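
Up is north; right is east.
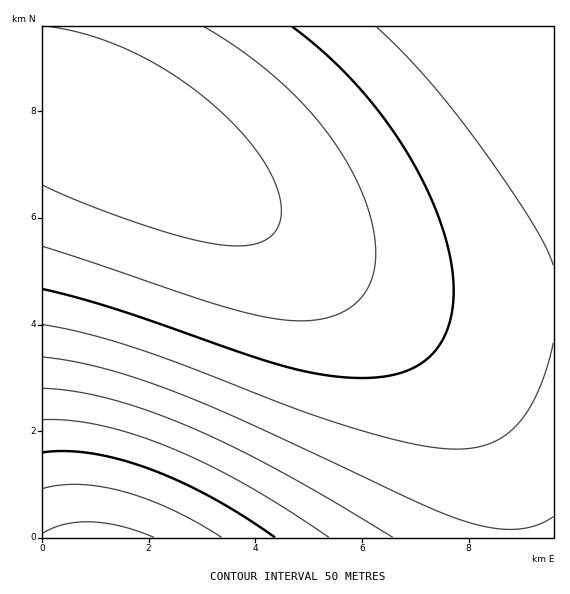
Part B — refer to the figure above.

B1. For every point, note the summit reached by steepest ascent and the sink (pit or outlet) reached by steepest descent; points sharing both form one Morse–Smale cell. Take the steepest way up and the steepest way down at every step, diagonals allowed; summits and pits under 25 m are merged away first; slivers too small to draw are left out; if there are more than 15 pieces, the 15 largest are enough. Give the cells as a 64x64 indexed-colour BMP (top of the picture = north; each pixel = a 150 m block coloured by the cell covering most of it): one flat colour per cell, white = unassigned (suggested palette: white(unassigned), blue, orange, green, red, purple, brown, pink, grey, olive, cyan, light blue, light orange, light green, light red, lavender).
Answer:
<image width="64" height="64" href="data:image/bmp;base64,Qk12CAAAAAAAAHYAAAAoAAAAQAAAAEAAAAABAAQAAAAAAAAIAAATCwAAEwsAABAAAAAAAAAA////ALR3HwAOf/8ALKAsACgn1gC9Z5QAS1aMAMJ34wB/f38AIr28AM++FwDox64AeLv/AIrfmACWmP8A1bDFABERERERERERERERERERERERERERERERERERERERERERERERERERERERERERERERERERERERERERERERERERERERERERERERERERERERERERERERERERERERERERERERERERERERERERERERERERERERERERERERERERERERERERERERERERERERERERERERERERERERERERERERERERERERERERERERERERERERERERERERERERERERERERERERERERERERERERERERERERERERERERERERERERERERERERERERERERERERERERERERERERERERERERERERERERERERERERERERERERERERERERERERERERERERERERERERERERERERERERERERERERERERERERERERERERERERERERERERERERERERERERERERERERERERERERERERERERERERERERERERERERERERERERERERERERERERERERERERERERERERERERERERERERERERERERERERERERERERERERERERERERERERERERERERERERERERERERERERERERERERERERERERERERERERERERERERERERERERERERERERERERERERERERERERERERERERERERERERERERERERERERERERERERERERERERERERERERERERERERERERERERERERERERERERERERERERERERERERERERERERERERERERERERERERERERERERERERERERERERERERERERERERERERERERERERERERERERERERERERERERERERERERERERERERERERERERERERERERERERERERERERERERERERERERERERERERERERERERERERERERERERERERERERERERERERERERERERERERERERERERERERERERERERERERERERERERERERERERERERERERERERERERERERERERERERERERERERERERERERERERERERERERERERERERERERERERERERERERERERERERERERERERERERERERERERERERERERERERERERERERERERERERERERERERERERERERERERERERERERERERERERERERERERERERERERERERERERERERERERERERERERERERERERERERERERERERERERERERERERERERERERERERERERERERERERERERERERERESIiIiIiIiIhERERERERERERERERERERERERERERESIiIiIiIiIiIiERERERERERERERERERERERERERERIiIiIiIiIiIiIiIRERERERERERERERERERERERERESIiIiIiIiIiIiIiIhEREREREREREREREREREREREREiIiIiIiIiIiIiIiIiERERERERERERERERERERERERIiIiIiIiIiIiIiIiIiIRERERERERERERERERERERESIiIiIiIiIiIiIiIiIiIhEREREREREREREREREREREiIiIiIiIiIiIiIiIiIiIiEREREREREREREREREREREiIiIiIiIiIiIiIiIiIiIiIRERERERERERERERERERIiIiIiIiIiIiIiIiIiIiIiIhERERERERERERERERERIiIiIiIiIiIiIiIiIiIiIiIiERERERERERERERERESIiIiIiIiIiIiIiIiIiIiIiIiIRERERERERERERERESIiIiIiIiIiIiIiIiIiIiIiIiIhEREREREREREREREiIiIiIiIiIiIiIiIiIiIiIiIiIiEREREREREREREREiIiIiIiIiIiIiIiIiIiIiIiIiIiIRERERERERERERIiIiIiIiIiIiIiIiIiIiIiIiIiIiIhERERERERERERIiIiIiIiIiIiIiIiIiIiIiIiIiIiIiERERERERERESIiIiIiIiIiIiIiIiIiIiIiIiIiIiIiIREREREREREiIiIiIiIiIiIiIiIiIiIiIiIiIiIiIiIhERERERERIiIiIiIiIiIiIiIiIiIiIiIiIiIiIiIiIiERERERERIiIiIiIiIiIiIiIiIiIiIiIiIiIiIiIiIiIRERERESIiIiIiIiIiIiIiIiIiIiIiIiIiIiIiIiIiIhEREREiIiIiIiIiIiIiIiIiIiIiIiIiIiIiIiIiIiIiERERIiIiIiIiIiIiIiIiIiIiIiIiIiIiIiIiIiIiIiIRESIiIiIiIiIiIiIiIiIiIiIiIiIiIiIiIiIiIiIiIiIiIiIiIiIiIiIiIiIiIiIiIiIiIiIiIiIiIiIiIiIiIiIiIiIiIiIiIiIiIiIiIiIiIiIiIiIiIiIiIiIiIiIiIiIiIiIiIiIiIiIiIiIiIiIiIiIiIiIiIiIiIiIiIiIiIiIiIiIiIiIiIiIiIiIiIiIiIiIiIiIiIiIiIiIiIiIiIiIiIiIiIiIiIiIiIiIiIiIiIiIiIiIiIiIiIiIiIiIiIiIiIiIiIiIiIiIiIiIiIiIiIiIiIiIiIiIiIiIiIiIiIiIiIiIiIiIiIiIiIiIiIiIiIiIiIiIiIiIiIiIiIiIiIiIiIiIiIiIiIiIiIiIiIiIiIiIiIiIiIiIiIiIiIiIiIiIiIiIiIiIiIiIiIiIiIiIiIiIiIiIiIiIiIiIiIiIiIiIiIiIiIiIiIiIiIiIiIiIiIiIiIiIi"/>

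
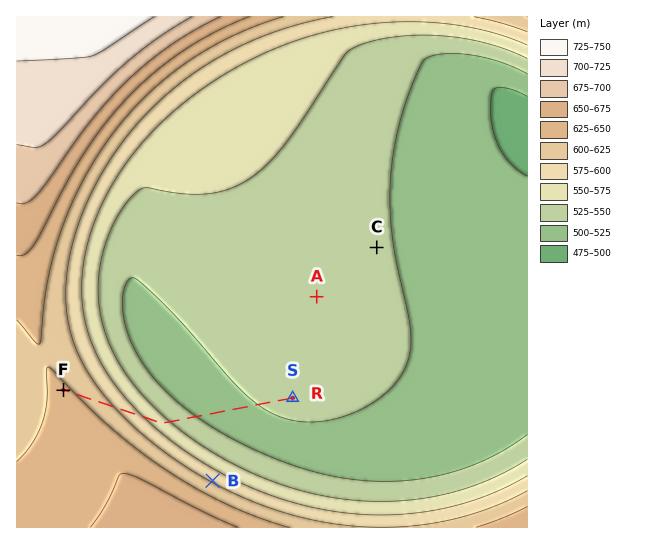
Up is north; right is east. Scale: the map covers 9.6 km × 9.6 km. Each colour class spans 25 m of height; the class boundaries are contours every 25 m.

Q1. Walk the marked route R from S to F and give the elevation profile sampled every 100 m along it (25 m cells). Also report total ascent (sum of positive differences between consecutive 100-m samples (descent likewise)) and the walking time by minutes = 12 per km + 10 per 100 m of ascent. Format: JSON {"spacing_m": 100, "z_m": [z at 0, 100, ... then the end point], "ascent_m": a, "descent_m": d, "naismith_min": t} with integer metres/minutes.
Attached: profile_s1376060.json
{"spacing_m": 100, "z_m": [527, 526, 526, 526, 526, 526, 525, 525, 524, 524, 524, 523, 522, 522, 521, 521, 521, 522, 524, 527, 531, 536, 541, 547, 554, 561, 565, 569, 573, 577, 581, 585, 590, 594, 599, 603, 607, 611, 614, 618, 620, 623, 625, 626, 627, 627], "ascent_m": 107, "descent_m": 6, "naismith_min": 64}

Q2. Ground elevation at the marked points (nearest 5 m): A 535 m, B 595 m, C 530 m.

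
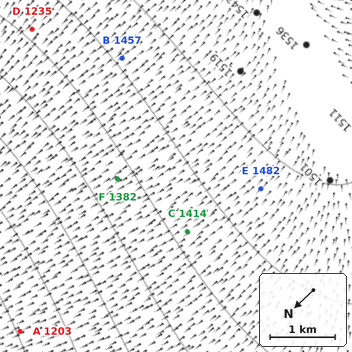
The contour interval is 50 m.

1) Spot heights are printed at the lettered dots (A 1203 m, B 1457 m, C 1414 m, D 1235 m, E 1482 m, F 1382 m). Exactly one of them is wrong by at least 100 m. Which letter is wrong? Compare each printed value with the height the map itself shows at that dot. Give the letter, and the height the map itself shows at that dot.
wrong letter D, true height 1410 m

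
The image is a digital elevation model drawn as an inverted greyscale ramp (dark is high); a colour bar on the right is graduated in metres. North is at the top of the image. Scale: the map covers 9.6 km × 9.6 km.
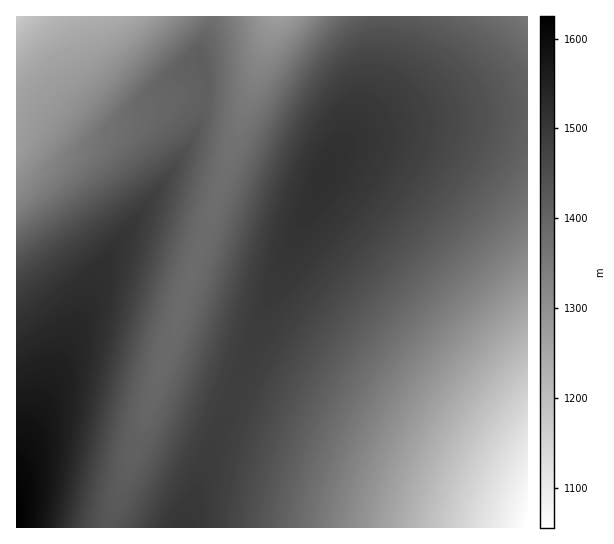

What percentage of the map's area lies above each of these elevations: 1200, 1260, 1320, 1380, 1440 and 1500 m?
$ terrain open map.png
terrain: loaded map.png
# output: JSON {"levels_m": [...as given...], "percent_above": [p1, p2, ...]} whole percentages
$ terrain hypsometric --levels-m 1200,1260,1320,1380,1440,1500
{"levels_m": [1200, 1260, 1320, 1380, 1440, 1500], "percent_above": [96, 91, 82, 70, 42, 12]}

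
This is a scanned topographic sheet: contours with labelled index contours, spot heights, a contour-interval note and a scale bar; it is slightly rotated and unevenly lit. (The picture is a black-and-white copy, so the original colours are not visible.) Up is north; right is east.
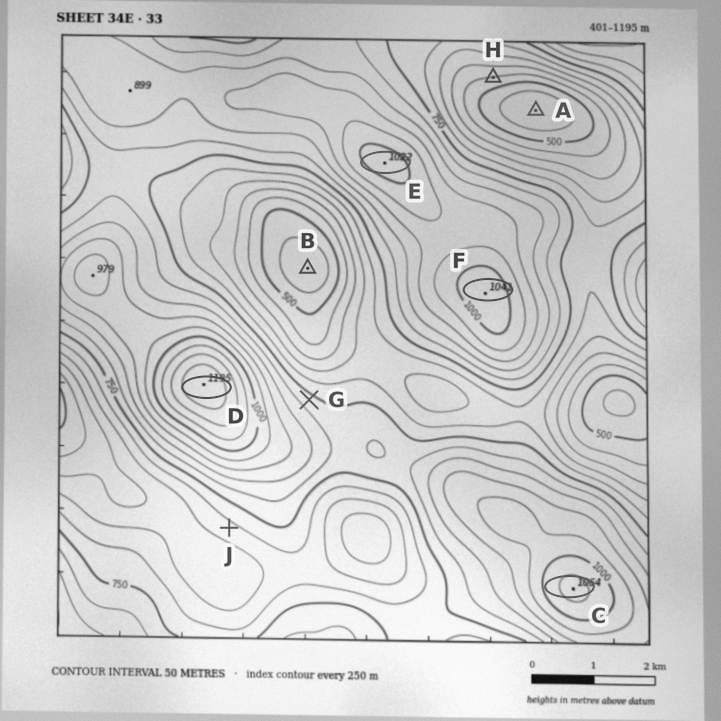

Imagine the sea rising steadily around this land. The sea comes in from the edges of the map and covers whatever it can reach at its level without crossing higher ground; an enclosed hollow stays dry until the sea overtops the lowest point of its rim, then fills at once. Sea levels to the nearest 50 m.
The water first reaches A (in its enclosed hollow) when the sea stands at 650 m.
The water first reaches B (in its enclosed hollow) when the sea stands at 700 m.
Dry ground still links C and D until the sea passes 800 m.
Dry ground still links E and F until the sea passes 950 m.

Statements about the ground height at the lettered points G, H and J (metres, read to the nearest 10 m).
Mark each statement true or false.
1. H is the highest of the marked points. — false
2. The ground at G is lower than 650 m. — false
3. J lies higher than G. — false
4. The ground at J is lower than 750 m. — true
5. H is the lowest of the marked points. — true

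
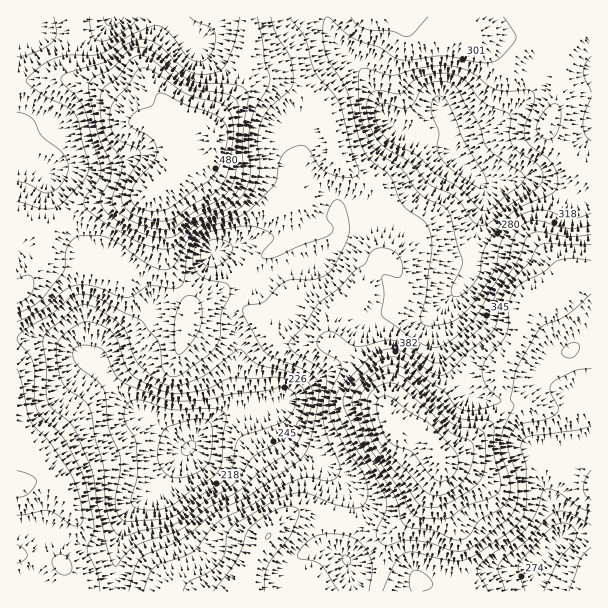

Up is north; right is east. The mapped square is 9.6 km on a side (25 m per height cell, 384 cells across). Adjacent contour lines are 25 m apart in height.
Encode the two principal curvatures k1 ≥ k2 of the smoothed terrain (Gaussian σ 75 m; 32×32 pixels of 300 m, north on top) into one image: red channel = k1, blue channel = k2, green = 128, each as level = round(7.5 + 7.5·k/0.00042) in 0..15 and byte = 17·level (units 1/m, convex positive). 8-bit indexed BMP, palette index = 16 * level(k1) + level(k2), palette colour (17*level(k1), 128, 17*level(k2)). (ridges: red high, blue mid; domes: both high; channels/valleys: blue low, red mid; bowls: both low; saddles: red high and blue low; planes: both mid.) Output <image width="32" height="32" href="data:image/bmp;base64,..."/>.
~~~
<image width="32" height="32" href="data:image/bmp;base64,Qk02CAAAAAAAADYEAAAoAAAAIAAAACAAAAABAAgAAAAAAAAEAAATCwAAEwsAAAABAAAAAAAAAIAAABGAAAAigAAAM4AAAESAAABVgAAAZoAAAHeAAACIgAAAmYAAAKqAAAC7gAAAzIAAAN2AAADugAAA/4AAAACAEQARgBEAIoARADOAEQBEgBEAVYARAGaAEQB3gBEAiIARAJmAEQCqgBEAu4ARAMyAEQDdgBEA7oARAP+AEQAAgCIAEYAiACKAIgAzgCIARIAiAFWAIgBmgCIAd4AiAIiAIgCZgCIAqoAiALuAIgDMgCIA3YAiAO6AIgD/gCIAAIAzABGAMwAigDMAM4AzAESAMwBVgDMAZoAzAHeAMwCIgDMAmYAzAKqAMwC7gDMAzIAzAN2AMwDugDMA/4AzAACARAARgEQAIoBEADOARABEgEQAVYBEAGaARAB3gEQAiIBEAJmARACqgEQAu4BEAMyARADdgEQA7oBEAP+ARAAAgFUAEYBVACKAVQAzgFUARIBVAFWAVQBmgFUAd4BVAIiAVQCZgFUAqoBVALuAVQDMgFUA3YBVAO6AVQD/gFUAAIBmABGAZgAigGYAM4BmAESAZgBVgGYAZoBmAHeAZgCIgGYAmYBmAKqAZgC7gGYAzIBmAN2AZgDugGYA/4BmAACAdwARgHcAIoB3ADOAdwBEgHcAVYB3AGaAdwB3gHcAiIB3AJmAdwCqgHcAu4B3AMyAdwDdgHcA7oB3AP+AdwAAgIgAEYCIACKAiAAzgIgARICIAFWAiABmgIgAd4CIAIiAiACZgIgAqoCIALuAiADMgIgA3YCIAO6AiAD/gIgAAICZABGAmQAigJkAM4CZAESAmQBVgJkAZoCZAHeAmQCIgJkAmYCZAKqAmQC7gJkAzICZAN2AmQDugJkA/4CZAACAqgARgKoAIoCqADOAqgBEgKoAVYCqAGaAqgB3gKoAiICqAJmAqgCqgKoAu4CqAMyAqgDdgKoA7oCqAP+AqgAAgLsAEYC7ACKAuwAzgLsARIC7AFWAuwBmgLsAd4C7AIiAuwCZgLsAqoC7ALuAuwDMgLsA3YC7AO6AuwD/gLsAAIDMABGAzAAigMwAM4DMAESAzABVgMwAZoDMAHeAzACIgMwAmYDMAKqAzAC7gMwAzIDMAN2AzADugMwA/4DMAACA3QARgN0AIoDdADOA3QBEgN0AVYDdAGaA3QB3gN0AiIDdAJmA3QCqgN0Au4DdAMyA3QDdgN0A7oDdAP+A3QAAgO4AEYDuACKA7gAzgO4ARIDuAFWA7gBmgO4Ad4DuAIiA7gCZgO4AqoDuALuA7gDMgO4A3YDuAO6A7gD/gO4AAID/ABGA/wAigP8AM4D/AESA/wBVgP8AZoD/AHeA/wCIgP8AmYD/AKqA/wC7gP8AzID/AN2A/wDugP8A/4D/AHV2p7e3gJa4mKeVx9endJa4p4K213R1hZXGl4ZzhJiXpqXKuJaAtsq4l2V15+Zyg6eVQJTlY2KDobCAcWGBuLinhaajpKC1qLbGpXWW+MeCg4FilueTdZbayZWFknBxtYNkg/fmkKOmpMXn2Nf6+baVttbF1+SWpdjHt6mncjCQlXSn+ZZRYGFBc7m5lqf5+Na2lnRyw+jGg3Sn2LXCoafItfjohHRjc3OSlIWUhKbXt5WEcXCk2OmnpdrpkYG06Je42LiklpaVlINjYpOWhqWkY3FwpNeo6tq197eQpaWVh7e3hoWXloZjQlKFxpaGlcSCgILo9qb66MjFYYKXdZa2yKeVhoaWp4RSULfHhoWT1ZKTt/vX1fjU+dUwQYN0g9OFlKanZWWSonNgsaR0Y3HTxYW3+cf31nHF9OK1x7anplN1mLeTYHCylaWhgoFhIGH69/r8yOeTMFCwtsi3pbe2hYOGlLGyxvvHuJWWlVEwkODU6fvqlrCyhMi2dYV1dLioc2R0kdnV+8iYlKXFxcXEwZCQ9+mDgOa22cd0hqenpKRSQ2Ri2ITH2Kmlgbf49+nZtKHUxHFhpci396Z0dIaAkXR0ZGPFlqbZqZSB16aFqLiFY6GhUnRzlqTlx4aGhbelhVJjptSElsi4grWndnWWtpWFhaWEg3KEpPjHl5iG+uilcaTYuGOTtci1lXWYp5anyKmGqJh0YHC1+9m4uJfI19b198i2ldfxosW2dISWdXW3poW4l4Z0YHDX56aXt4W2lnWWc4KV9dAQYqXIp4RjY5e3uamXh5aSgpO1ydjYhbeXdYNgk6Pz0gBggJSWl6eUhKeXlqeYhaKzuOj4tra3yNaUkaSmyPn1cJCgk5eWlYaGlYWGqKinoZDJ6qZTY6iUtPX09vz72vb36dKQlqmodXaWlra2uMqBUKPG03JillNjhZSl+/rZx+nb2KCUl5SDlMbYt5WWpoBigGCxtIaTZGRTYpGyxdi3x/jGoYR1lMn45tjJlnRggIWDUZLHuIeHhXOT1JCRxobW+JJwhIaV2ee0lJKhg3GWqLam1tWlh4d1gaX8ydaWdcf8o2B0hobX96RAcKWWk4aXpOn6poV1dGRRxvq5l5fn6PjjYWNlhuf3YUCztGODlpVxk/modoaWprLmuKen9/W21/TElaXH2NaggvdzMGSnp5WQxbeX5ufo9Oe1yPnnYmKhw7e3pqaXo7G3xHFBYaS4uJWVtnaFprikg7P8+YJAQZTXppeYhnWBhJbX1+XW17aYdnW3dnVjk7OAkPjikXJTddfYlZiXcYKVlbm4tsfKp5aXhqeXdnWm15JQodKUhYaEx9d0hpWQp8q2l4eHp6iXhoeHiJc="/>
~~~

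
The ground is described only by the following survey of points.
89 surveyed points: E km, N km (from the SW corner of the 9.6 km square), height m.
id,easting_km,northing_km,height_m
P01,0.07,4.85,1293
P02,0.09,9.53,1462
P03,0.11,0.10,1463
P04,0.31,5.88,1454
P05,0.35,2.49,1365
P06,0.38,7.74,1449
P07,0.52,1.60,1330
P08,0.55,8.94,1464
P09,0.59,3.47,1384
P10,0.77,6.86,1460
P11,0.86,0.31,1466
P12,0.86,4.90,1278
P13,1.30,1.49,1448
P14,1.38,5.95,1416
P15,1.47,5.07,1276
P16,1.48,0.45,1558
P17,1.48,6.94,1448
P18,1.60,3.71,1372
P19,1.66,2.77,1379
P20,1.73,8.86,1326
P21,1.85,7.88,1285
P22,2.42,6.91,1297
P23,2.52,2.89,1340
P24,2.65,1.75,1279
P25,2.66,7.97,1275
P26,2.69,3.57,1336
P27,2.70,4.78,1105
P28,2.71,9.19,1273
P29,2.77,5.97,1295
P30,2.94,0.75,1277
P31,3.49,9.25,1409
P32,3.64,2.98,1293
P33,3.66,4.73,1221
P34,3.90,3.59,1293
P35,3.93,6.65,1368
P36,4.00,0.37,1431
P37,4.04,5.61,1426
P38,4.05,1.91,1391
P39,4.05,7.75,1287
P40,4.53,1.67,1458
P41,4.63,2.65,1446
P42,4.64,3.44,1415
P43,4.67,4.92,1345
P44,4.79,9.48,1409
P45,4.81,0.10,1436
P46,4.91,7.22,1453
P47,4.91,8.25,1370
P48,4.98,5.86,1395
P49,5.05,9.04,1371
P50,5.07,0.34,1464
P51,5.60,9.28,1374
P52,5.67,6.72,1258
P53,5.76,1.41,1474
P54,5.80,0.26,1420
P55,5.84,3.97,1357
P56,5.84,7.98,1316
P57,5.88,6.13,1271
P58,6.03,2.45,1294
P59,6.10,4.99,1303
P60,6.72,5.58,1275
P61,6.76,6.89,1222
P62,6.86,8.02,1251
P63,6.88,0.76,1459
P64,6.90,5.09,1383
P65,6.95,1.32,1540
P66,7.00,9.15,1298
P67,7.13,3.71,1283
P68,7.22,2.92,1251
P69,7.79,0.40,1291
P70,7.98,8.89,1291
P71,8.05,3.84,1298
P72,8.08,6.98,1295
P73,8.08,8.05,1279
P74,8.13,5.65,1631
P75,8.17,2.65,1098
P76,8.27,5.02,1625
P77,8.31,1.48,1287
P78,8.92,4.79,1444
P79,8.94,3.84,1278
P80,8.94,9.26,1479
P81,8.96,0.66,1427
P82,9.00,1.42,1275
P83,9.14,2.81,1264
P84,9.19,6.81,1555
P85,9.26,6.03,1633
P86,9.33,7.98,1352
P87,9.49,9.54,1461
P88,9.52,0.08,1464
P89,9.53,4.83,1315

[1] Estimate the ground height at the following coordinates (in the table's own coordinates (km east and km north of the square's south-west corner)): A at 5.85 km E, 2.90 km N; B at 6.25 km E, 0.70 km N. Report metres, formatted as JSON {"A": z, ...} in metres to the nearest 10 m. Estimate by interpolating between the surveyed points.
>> {"A": 1340, "B": 1460}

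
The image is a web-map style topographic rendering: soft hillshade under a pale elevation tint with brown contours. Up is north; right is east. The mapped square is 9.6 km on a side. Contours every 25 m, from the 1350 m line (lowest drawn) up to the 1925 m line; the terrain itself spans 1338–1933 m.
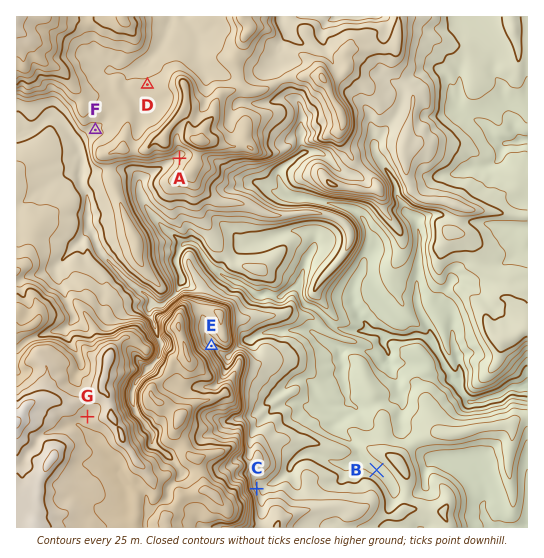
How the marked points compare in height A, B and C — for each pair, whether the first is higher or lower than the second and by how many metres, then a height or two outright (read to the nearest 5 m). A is higher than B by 205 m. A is higher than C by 110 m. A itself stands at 1665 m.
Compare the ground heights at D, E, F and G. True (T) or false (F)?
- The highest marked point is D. F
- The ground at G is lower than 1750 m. F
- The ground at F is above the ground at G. F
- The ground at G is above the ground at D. T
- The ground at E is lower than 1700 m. T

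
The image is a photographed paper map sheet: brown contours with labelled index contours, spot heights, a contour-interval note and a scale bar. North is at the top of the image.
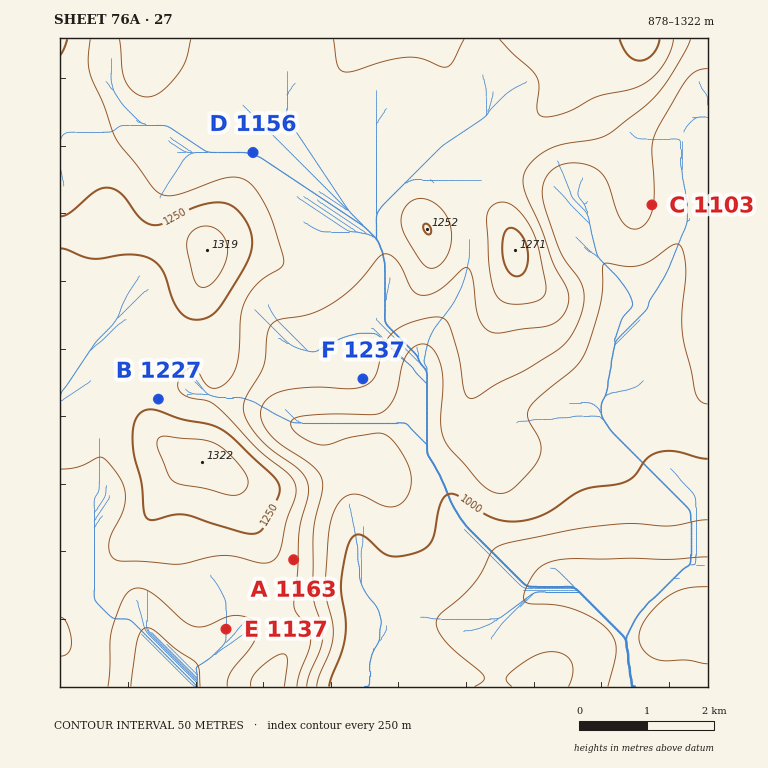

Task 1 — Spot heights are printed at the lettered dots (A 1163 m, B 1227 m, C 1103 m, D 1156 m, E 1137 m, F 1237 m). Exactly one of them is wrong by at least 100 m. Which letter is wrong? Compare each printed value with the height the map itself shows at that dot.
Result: F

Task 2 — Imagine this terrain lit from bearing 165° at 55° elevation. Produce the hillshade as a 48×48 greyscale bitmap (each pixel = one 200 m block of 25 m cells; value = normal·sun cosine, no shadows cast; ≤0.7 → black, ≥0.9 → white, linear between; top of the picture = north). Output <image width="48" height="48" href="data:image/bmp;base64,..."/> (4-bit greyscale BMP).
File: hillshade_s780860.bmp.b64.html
<image width="48" height="48" href="data:image/bmp;base64,Qk32BAAAAAAAAHYAAAAoAAAAMAAAADAAAAABAAQAAAAAAIAEAAATCwAAEwsAABAAAAAAAAAAAAAAABEREQAiIiIAMzMzAERERABVVVUAZmZmAHd3dwCIiIgAmZmZAKqqqgC7u7sAzMzMAN3d3QDu7u4A////ANuqupmZhkNHrO7bqZmZmZmIiJqqu6qqqtuqqpmZl1M1nO7bqZmZmYiHeImaqqq6qsuaqpmruXQ0e97cqYiIiId2ZneJmqqruqqau6q83KhlWKu7qYiIiId2ZmZ3iZmaqpmqu7vMzMqXZniaqpmZmZmHZmZniZiJmomrvMy7u7uqmHeKqqqqqqqYd2d4mZh3iHiazcy7qru7qoiKq7u7u7u6mIiJmZmHd3iazdy7u7u7u6mqq7u7u7u7qZmZmZmYiJma3ty7zMzMy6q6qru7u7u7uqmZmZmZmZmJzdy8zd3dyqq7qru7uqu8zMu7u7u7u5mHnMy7zd3dyqq7qru7qqvO7u7d3c3d3JmFabzMzd3cy7u8u7y7qrzv//7t3d3d3ZmWRqzczd3MzMzMzMy7q83u7u7d3dzMzKqYVpzd3MzM3czdzMy7vM3d3d3MzMy7u7u6h4rN3LuqqavNzLu7vMzMzMzMzLuqq8zLqImru6l1M1iruqqqu7u7u7u7u7qqu7u6mJmZmYUgACV4iIiau6qqq7u6qqq7u5mph4h2ZkEAADVmZneJq6mZmqqqqqu7vJmZdmZDIhABNXh3d3iYmqqZmZmZmqu7u5mZdUMhASNXmqqpmZmYirqpmZmZmaqru5mZdUMzNXiszczMzLqXebu6qqmZmZmZqpmYh2Znebze7u7u7cqYaLzMzLupmZiJmZmYiJmZms3d3czd3cuYd6zd3dy6mZiImZmYmaqqmrzMu6qqu7upiJvN3e3LmZmImZmYiJq7qqu6qpmIms3LmJq83e7LqZmImamZiIm8y6qqqqqYms3sqZq8ze7bqZmImaqpmIms3LqrvMu6mr3tqZrN3e7cqZmIiaqqmZms3cu8zd3LurzuyYrO7u3cupmIiKqqqZmr3tzMzN3cy6ve2onO7cu7uqmYd6q7qpmaze7cu8zMy6rO64it25eJu7qYd6u8y7qZrN7cuqq7y6q+7JecymRoq8yph7vMzLqYmszLqIiKq7q97JZ6uFRorMy6iKu7u6mIiZq6l3d4mqq8y5ZohlaJq83KmJmqqYZVZniZh3eIiZmqqpdVVGiZq83KmHeJmGQiNGeIiImZmHZmaJZTNHmZmry6mWZnh2QgAlZ3iZmZmWMjR3UzRpmZmau6qWZWZ2UxAkVniZmZmXMjaHRFebuqmaqqqodmZ3dTIjRnmZmZmZdmiZdorN3LqZmqqoh2Z3h3VDRomZmZmZmZmZmJzv/supmqqpiHd4iJh3eJmZmZmZmZmZmazv/tyqqqmZmYiImZmZmZmamZmZmZmZmave/tzLuqmJmZiaqZmZmZmaqZmZmZmZmZq93d3dzKmKqZm8y5mZmZmau5mZmau7qYmavM3e7bqbqIq83bmZmZmIrLqZmbvLupiZqrze/tubmJms3cqZmZmHnN3Kqru7upmZmrve/+26mZmazMupmZmXis7u3LqqqqqaqqvN//7bqpiau7upmZmYeb3u7Luqqqqqq6qs7+7bupiKu7u5mZmYeKve7buqqqqqu6qr3u3Q=="/>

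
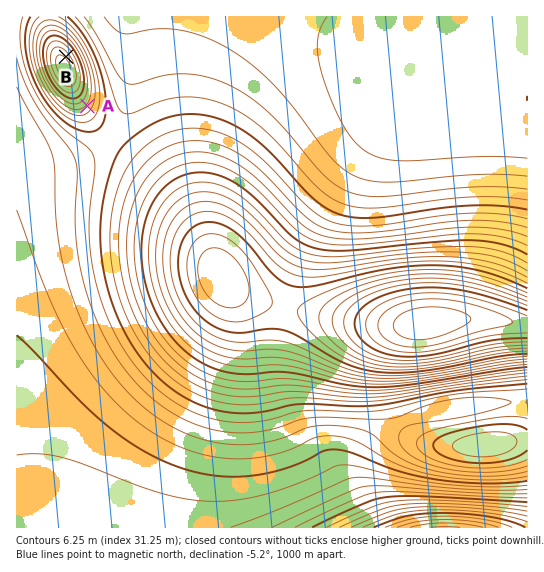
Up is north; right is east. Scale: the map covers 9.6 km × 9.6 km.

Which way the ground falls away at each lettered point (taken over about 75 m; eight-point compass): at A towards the SE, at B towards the NE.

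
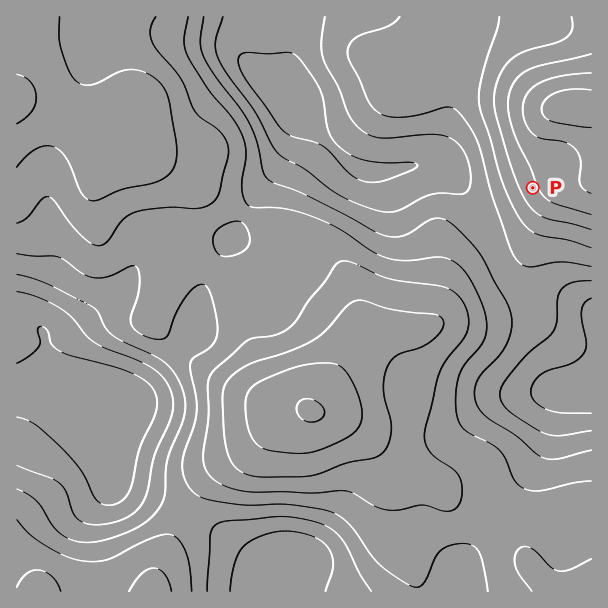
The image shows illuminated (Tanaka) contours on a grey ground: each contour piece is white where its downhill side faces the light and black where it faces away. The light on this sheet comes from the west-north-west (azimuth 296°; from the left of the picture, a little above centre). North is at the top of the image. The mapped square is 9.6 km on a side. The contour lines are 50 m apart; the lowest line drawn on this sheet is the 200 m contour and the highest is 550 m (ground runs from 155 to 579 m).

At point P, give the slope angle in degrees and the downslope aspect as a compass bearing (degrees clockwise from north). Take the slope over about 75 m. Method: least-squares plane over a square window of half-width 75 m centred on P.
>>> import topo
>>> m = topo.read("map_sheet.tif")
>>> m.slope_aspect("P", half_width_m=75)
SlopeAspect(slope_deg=9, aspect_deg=245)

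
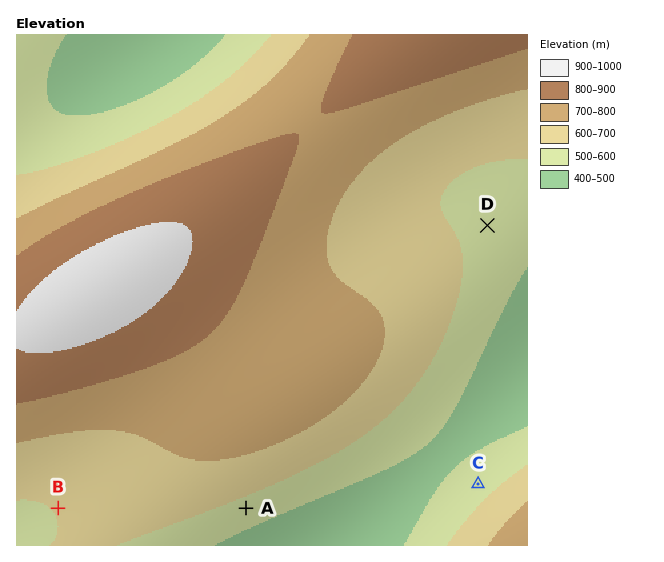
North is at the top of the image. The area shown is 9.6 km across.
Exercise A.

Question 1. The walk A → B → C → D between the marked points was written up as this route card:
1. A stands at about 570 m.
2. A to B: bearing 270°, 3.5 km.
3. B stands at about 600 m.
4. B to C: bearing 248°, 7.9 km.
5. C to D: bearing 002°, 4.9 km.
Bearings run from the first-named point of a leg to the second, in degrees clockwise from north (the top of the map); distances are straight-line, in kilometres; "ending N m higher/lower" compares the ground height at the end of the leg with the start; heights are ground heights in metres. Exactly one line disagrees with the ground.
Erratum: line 4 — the bearing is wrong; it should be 087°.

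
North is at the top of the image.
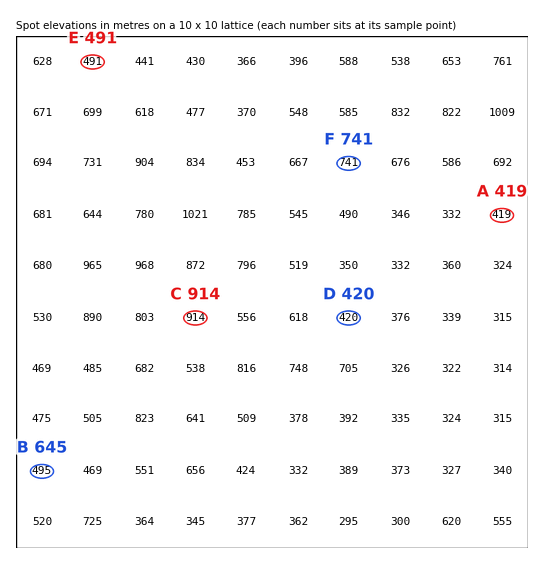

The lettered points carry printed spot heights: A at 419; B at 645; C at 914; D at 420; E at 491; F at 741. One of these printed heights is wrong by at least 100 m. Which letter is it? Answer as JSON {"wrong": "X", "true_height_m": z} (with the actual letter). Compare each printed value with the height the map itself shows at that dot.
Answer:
{"wrong": "B", "true_height_m": 495}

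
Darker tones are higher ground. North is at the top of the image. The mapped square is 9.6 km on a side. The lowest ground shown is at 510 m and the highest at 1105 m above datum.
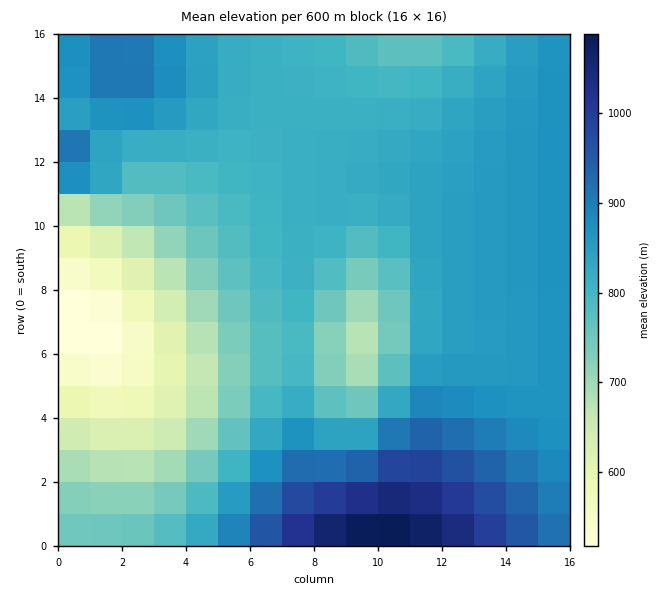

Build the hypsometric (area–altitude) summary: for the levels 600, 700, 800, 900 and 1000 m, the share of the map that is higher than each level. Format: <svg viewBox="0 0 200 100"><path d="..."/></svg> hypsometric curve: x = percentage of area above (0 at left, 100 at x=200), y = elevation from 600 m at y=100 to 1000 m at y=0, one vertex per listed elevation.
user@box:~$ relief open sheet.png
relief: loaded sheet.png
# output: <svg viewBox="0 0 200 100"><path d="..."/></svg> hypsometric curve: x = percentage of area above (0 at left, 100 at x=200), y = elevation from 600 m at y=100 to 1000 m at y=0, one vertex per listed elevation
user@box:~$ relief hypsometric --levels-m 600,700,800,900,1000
<svg viewBox="0 0 200 100"><path d="M188 100l-18-25-42-25-100-25-19-25"/></svg>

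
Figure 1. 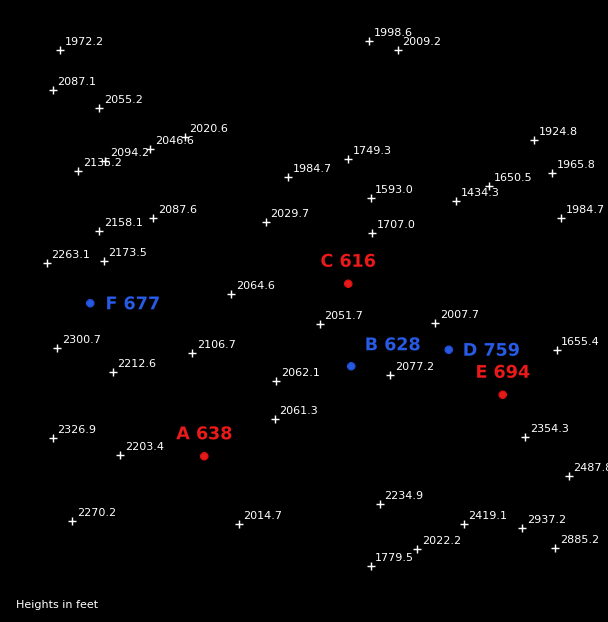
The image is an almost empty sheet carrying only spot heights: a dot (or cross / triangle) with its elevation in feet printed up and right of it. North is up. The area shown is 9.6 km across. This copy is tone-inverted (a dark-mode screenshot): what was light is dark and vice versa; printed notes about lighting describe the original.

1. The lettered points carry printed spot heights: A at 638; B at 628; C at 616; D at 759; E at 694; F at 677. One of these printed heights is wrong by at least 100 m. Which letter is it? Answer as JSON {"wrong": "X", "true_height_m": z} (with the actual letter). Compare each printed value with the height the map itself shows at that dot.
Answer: {"wrong": "D", "true_height_m": 634}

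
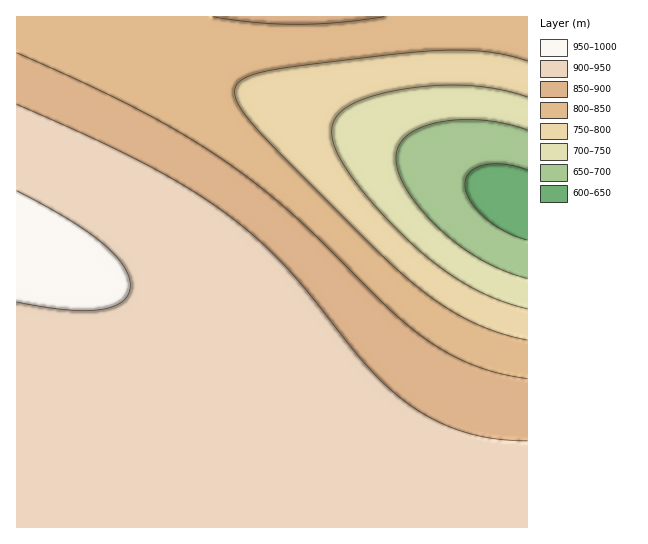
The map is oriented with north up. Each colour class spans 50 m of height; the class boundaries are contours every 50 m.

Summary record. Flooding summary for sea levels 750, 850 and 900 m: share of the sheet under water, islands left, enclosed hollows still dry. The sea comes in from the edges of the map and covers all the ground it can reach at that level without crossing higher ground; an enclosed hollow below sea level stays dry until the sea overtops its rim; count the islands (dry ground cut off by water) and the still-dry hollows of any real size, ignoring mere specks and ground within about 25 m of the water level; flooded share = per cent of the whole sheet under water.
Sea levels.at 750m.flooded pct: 12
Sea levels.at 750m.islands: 0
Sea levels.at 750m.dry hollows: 0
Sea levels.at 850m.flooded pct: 38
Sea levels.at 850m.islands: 0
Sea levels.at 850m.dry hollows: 0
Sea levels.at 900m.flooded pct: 50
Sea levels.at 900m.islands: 0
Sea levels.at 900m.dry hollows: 0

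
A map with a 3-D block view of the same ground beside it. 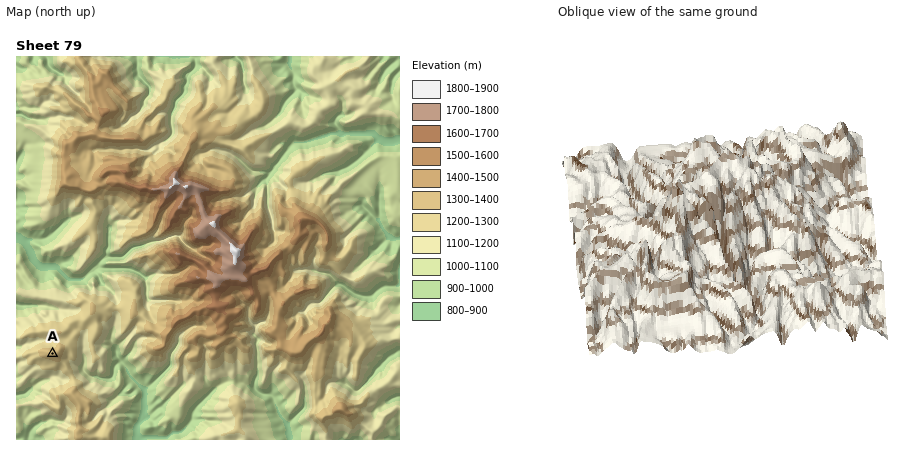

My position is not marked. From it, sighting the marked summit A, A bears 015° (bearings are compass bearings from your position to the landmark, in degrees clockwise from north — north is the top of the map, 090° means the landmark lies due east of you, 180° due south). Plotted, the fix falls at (34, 422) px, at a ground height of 1020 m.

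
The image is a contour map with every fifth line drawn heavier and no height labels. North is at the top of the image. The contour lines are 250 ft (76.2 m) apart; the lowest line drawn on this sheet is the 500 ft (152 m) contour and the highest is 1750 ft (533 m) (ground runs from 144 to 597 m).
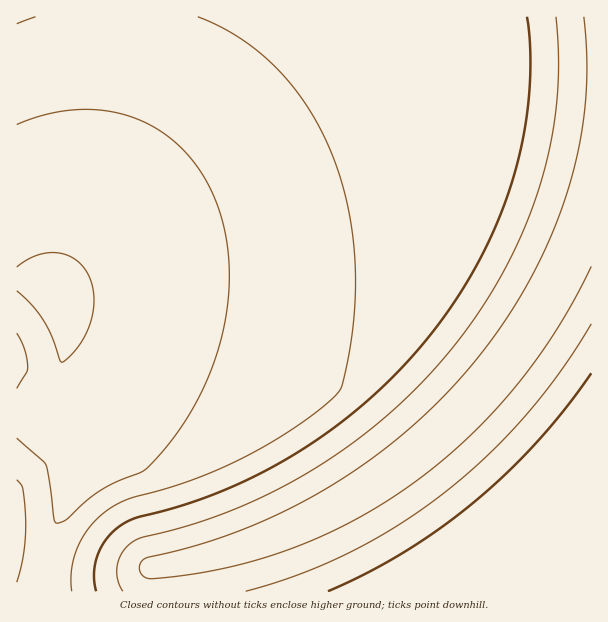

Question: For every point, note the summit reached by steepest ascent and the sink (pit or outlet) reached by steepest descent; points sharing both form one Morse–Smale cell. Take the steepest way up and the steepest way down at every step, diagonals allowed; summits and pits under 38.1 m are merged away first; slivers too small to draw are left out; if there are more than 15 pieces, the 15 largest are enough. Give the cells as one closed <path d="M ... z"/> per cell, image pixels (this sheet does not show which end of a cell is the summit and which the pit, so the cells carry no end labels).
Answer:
<path d="M591 16l-575 1 0 267 14 6 19 21 7 15 6 22 0 143-8 51-10 27-8 18 0 5 114 0 1-22 2-4 50-8 51-16 45-18 49-25 66-45 60-55 28-33 36-51 34-64 16-41 4-6z"/><path d="M591 205l-19 46-19 39-33 52-46 57-42 40-42 33-27 18-64 34-74 28-72 14-2 4 0 21 440 1z"/><path d="M62 403l-1 4-8 5-37 4 1 176 19-1 0-4 13-30 7-27 6-39z"/><path d="M18 284l-2 1 0 129 16 1 21-3 4-2 5-8 0-54-2-13-16-30-14-15z"/>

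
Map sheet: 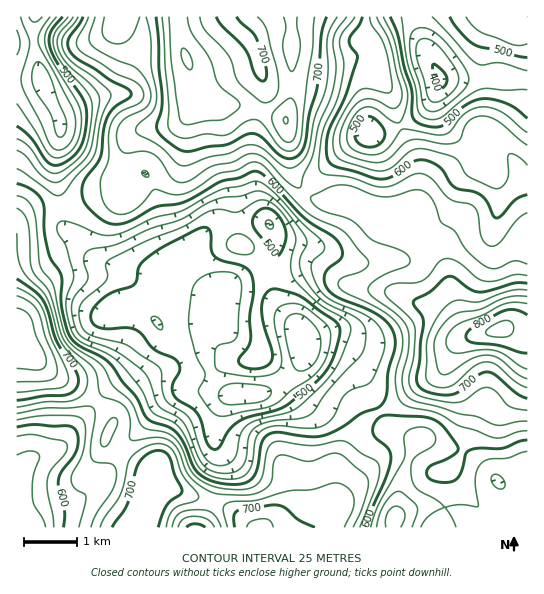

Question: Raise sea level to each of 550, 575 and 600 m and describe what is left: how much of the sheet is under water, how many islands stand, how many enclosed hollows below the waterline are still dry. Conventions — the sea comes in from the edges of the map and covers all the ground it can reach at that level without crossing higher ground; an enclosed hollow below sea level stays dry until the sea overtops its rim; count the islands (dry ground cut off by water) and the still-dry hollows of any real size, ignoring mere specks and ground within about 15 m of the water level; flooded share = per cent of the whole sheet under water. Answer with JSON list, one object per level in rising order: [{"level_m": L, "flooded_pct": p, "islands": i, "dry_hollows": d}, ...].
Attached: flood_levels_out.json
[{"level_m": 550, "flooded_pct": 12, "islands": 0, "dry_hollows": 1}, {"level_m": 575, "flooded_pct": 18, "islands": 0, "dry_hollows": 1}, {"level_m": 600, "flooded_pct": 50, "islands": 0, "dry_hollows": 0}]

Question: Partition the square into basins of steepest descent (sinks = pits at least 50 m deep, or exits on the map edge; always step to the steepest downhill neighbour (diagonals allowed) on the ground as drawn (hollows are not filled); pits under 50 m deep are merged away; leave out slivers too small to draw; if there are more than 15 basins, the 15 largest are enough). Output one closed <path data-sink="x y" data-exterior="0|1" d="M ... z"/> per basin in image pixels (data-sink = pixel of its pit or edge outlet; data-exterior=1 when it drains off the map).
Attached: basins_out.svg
<path data-sink="302 343" data-exterior="0" d="M198 96l-13 27 0 20-5 20-11 13-44 21-7-2-19 0-33 12-31 2-19 13 0 127 17 7 20 19 32 17 24 21 4 9-6 12-2 8 8 7 24 15 13 5 5 0-4 9 0 17 6-6 13-1 33 11 30 12 21 17 64 0 10-15 7-16 1-27 3-9 24-38 8-7 27-13 23-19 17-9 7-9 8-17 9-9 14-5-12-8-5-10-15-51-7-9-28-26-11-14-16-1-33-16-31 0-11-5-8-9-7-13-3-34-4-20-38-12-40-6z"/><path data-sink="441 81" data-exterior="0" d="M527 16l-349 0-1 7 4 22 11 28 4 21 11 7 40 6 38 12 4 20 3 34 7 13 8 9 11 5 31 0 33 16 16 1 10 13 33 32 6 9 4 23 13 33 7 6 8 2 27-7 22 1z"/><path data-sink="42 79" data-exterior="0" d="M177 16l-161 1 1 204 18-12 31-2 33-12 19 0 7 2 34-16 10-5 8-9 7-16 1-28 10-17 2-11-5-22-11-28z"/><path data-sink="395 518" data-exterior="0" d="M511 328l-24 4-25 8-9 9-8 17-7 9-17 9-23 19-27 13-8 7-24 38-3 9-1 27-16 31 209-1 0-197z"/><path data-sink="31 527" data-exterior="1" d="M17 349l-1 178 127 1 8-30 0-20 4-9-5 0-13-5-24-15-8-7 2-8 6-13-4-8-8-9-16-12-32-17-20-19z"/><path data-sink="195 527" data-exterior="1" d="M170 488l-13 1-6 6-6 33 108-1-20-16-14-7z"/>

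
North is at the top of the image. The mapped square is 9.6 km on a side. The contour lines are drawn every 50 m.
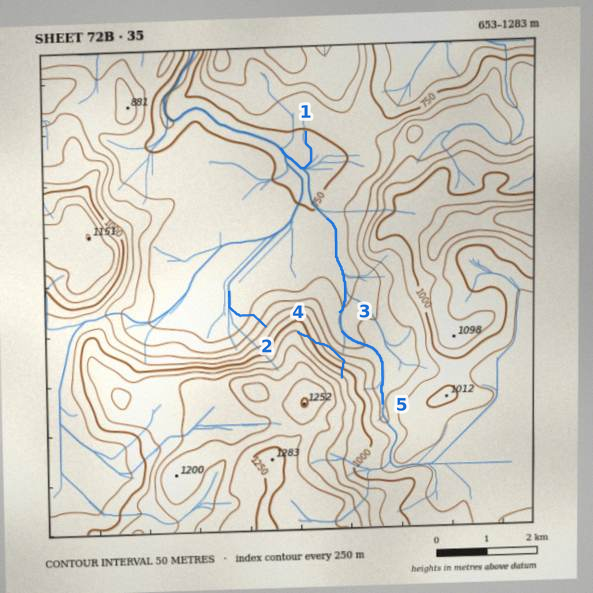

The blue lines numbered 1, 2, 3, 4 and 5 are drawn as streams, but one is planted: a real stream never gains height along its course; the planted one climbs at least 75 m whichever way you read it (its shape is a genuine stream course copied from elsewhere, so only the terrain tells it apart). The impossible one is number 4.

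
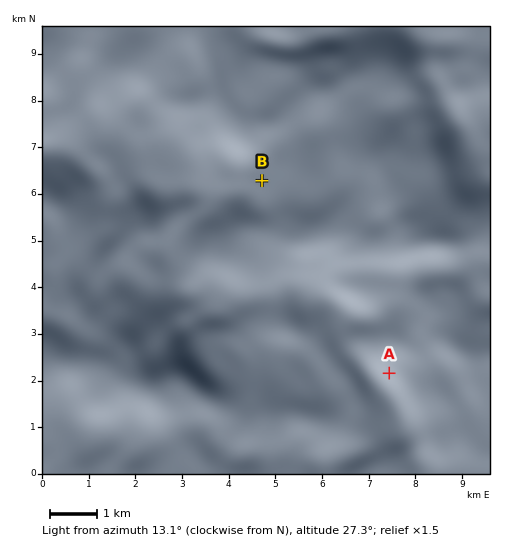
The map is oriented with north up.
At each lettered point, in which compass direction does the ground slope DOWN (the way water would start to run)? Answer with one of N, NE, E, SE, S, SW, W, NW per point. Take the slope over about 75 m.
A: NE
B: E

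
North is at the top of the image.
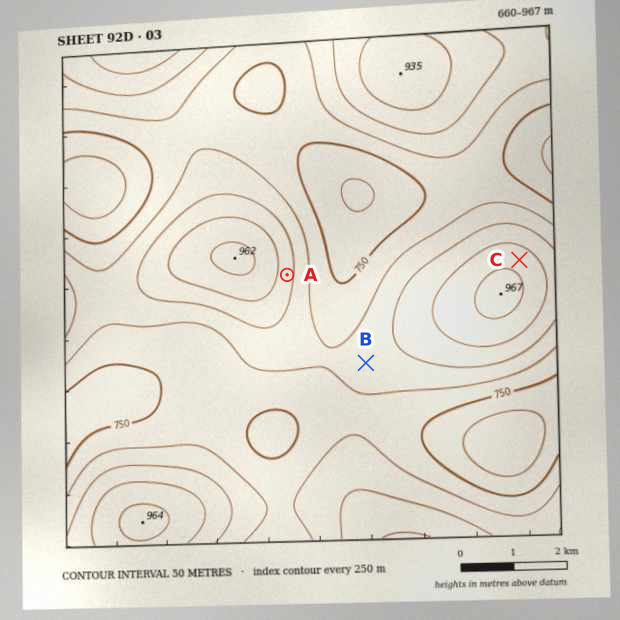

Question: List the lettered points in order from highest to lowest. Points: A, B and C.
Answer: C A B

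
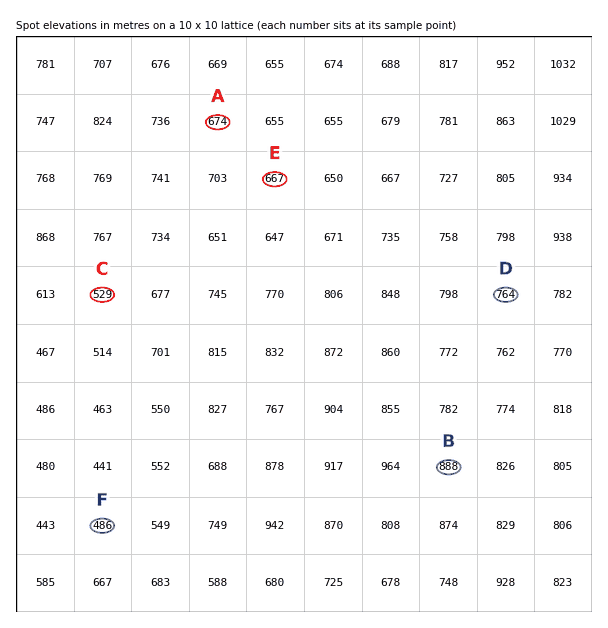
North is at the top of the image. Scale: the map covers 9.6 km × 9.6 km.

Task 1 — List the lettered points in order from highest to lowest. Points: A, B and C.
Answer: B A C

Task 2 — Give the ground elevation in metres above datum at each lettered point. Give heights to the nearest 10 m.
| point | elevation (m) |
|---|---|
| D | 760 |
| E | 670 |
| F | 490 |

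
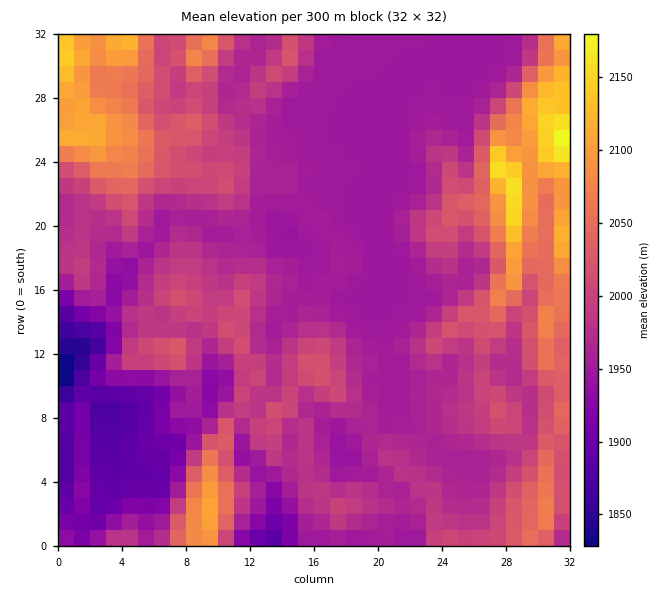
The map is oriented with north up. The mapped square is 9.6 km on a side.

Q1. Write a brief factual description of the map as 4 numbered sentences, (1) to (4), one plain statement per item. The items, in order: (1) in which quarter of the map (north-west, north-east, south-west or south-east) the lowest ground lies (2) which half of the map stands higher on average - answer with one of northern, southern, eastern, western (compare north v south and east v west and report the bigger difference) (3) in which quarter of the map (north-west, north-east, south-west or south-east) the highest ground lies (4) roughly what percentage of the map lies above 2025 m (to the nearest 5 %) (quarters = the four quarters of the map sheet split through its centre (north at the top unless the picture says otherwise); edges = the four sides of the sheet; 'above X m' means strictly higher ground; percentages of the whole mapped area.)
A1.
(1) The lowest ground is in the south-west quarter.
(2) Taken as a whole, the northern half is higher than the southern.
(3) The highest ground is in the north-east quarter.
(4) About 20 % of the map lies above 2025 m.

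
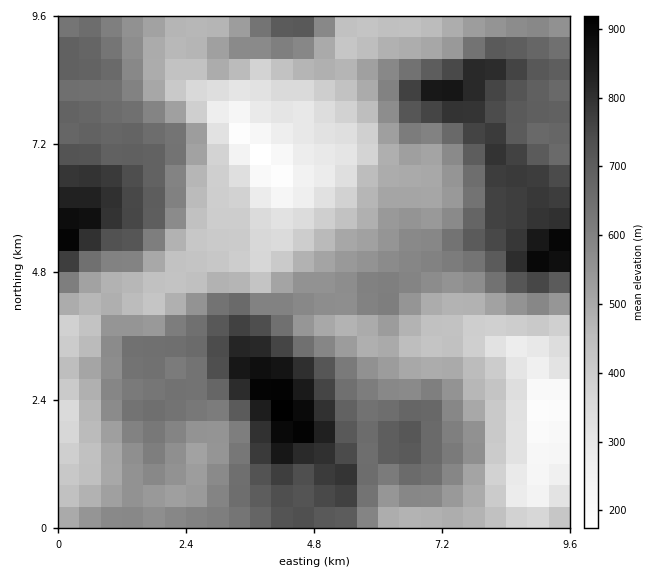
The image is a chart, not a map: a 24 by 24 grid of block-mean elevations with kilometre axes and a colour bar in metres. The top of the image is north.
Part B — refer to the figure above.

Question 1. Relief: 160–940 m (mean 560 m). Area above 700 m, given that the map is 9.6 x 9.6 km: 18.6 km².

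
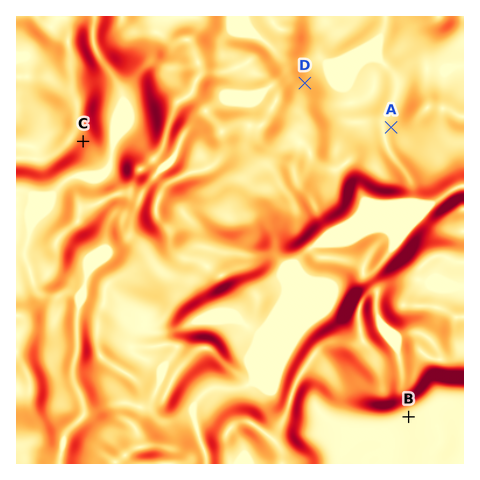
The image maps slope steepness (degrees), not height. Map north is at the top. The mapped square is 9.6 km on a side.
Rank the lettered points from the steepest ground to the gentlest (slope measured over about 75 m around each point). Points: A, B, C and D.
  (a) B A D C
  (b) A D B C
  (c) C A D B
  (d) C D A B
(d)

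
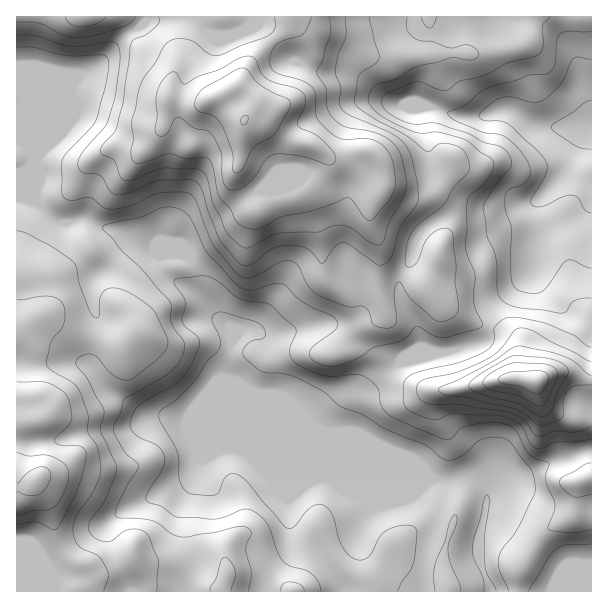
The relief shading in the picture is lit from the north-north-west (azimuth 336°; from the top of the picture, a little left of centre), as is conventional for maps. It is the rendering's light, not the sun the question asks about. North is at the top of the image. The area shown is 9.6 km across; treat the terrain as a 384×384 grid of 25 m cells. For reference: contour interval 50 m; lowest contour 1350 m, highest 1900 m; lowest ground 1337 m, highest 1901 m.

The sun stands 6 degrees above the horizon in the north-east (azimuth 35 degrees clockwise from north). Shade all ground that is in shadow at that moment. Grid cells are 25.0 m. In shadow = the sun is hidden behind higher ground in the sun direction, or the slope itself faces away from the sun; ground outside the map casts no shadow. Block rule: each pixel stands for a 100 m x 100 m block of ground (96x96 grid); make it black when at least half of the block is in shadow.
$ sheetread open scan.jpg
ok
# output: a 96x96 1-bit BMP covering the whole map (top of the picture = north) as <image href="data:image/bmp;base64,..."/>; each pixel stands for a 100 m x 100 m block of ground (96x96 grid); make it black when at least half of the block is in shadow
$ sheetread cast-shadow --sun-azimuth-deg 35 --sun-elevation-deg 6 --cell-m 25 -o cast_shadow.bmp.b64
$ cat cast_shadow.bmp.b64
<image width="96" height="96" href="data:image/bmp;base64,Qk2+BAAAAAAAAD4AAAAoAAAAYAAAAGAAAAABAAEAAAAAAIAEAAATCwAAEwsAAAIAAAAAAAAA////AAAAAAAAAAAAAAAAAAAD4AAAAAAAAAAAAAAD4AAAAAAAAAAAAAAD4AAAAAAAAAAAAAADwAAAAAAAAAAAAAADgHAAAAAAAAAAADADAPyEAAAAAAAAAHwAAP78AAAAAAAAAH4AAH/8AAAAAAAAA/+AAH/8AAAAAAAAB//8AD/8AAAAAAAAB//+AD/8AAAAAAAAB///gBj8AAAAAAAAD///4cD8AAAAAAAAD///8+A4AAAAAAAAH/////AwAAAAAAAAP/////4AAAAAAAAAf/////8AAAAAAAAAf/////8AAAAAAAAAf////8AAAAAAAAAAf////4AAAAAAAAAAf////8AAAAAAAAAAf/////AAAAAAAAAAf/////gAAAAAAAAAf/////4AAAAAAAAAf/////8AAAAAAAAA//////8AAAAAAAAA//////8AAAAAABwB//////gAAAAAAD+D/////+AAAAAAAD/j/////4AAAAAAAD/z/////wAAAA8AAH/4Qf///wAAAP+AAH/8AP///wIAAf/AAH/+AP3//gcAA/GAAP//AAAP/AQAA+AAA///gAAAAAAAA8AAA///wAAAAAAAA4AAA3//4AAAAAAAA4AAAP//4AAAAAAAAQAAAP+AAHgAAAAAAAAAffwAPv8AAAAAAAAA//4Af//AAAAAAAAD///Af3/wAAAAAAAf///4fn/wAAAAAAA////+AH8AAAAAAAA/////AHwAAAAAAAB/////AHwAAAAAAAB/////APgAAAAAAAB////+APAAAAAAAAP////4AGAAAAAAAAf////wAEAAAAAAAA/////hgAAAAAAAAB/////H4AAAAAAAAB/////P8AAAAAAAAD/////P+AAAAAAAAH///v/P+AAAAAAAAP///v/P+AAAAAAAAf/////v+AAAAAAAA//////v8AAAAAAAP//////P8AAAAAAAf/////+P4AAAAAAA/////5+P4AAAAAAB/////w/PwAAAAAAD////+A/NgAAAAAAD////+AAAAAAAAAAA////+AAAAAAAAAAA////+AAAAAAAAAAB////+AAAAAAAMAAB////+AAAAAAAAAAB////+AAAAAAAAAAB////8AGAAAAAAAAAD///8A/AAAAAAAAAB+H/+A/AAAAAAAAAAED/+A/AAAAAAAAAAAB/+EAAAAAAAAAAAAA/+AAAAAAAAAAAADA/+AAAAAAAAAAABmAf+AAAAAAAAAAAD8Af8AAAAAAAAAAAD4Af4AAAAAAADgDgD8MPwAAAAP/D/gD8D+MDgAAAB//D/gD/B+AAAAAAD/8H/AD/x+AAAAAAD/4P+AD//+AAAAAAH/5/8AD//+AAAAAAD/x//wD//+AAAAAAADx8PwD//+AAAAAAABh4PwD//+AAAAAAAAAAPgD//+AAAAMAAAAADAD//+AAAAcAAAAAAAz//+AAAAIAAAAAAA7//8AAAAAAAAAAAB///8AAAAAAAAAAAA///8AAAAAAAAAAAAY/gAAAAAAAAAAAAAA="/>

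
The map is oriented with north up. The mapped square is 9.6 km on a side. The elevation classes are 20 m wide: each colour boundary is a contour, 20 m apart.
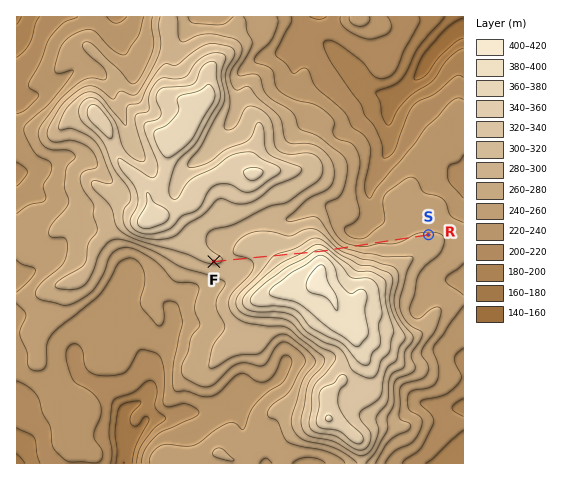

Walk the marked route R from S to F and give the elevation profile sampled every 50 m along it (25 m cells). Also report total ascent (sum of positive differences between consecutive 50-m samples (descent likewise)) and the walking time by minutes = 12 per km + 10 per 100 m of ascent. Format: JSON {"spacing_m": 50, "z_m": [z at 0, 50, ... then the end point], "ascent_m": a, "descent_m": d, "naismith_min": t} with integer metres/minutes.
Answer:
{"spacing_m": 50, "z_m": [262, 262, 262, 262, 262, 262, 261, 261, 260, 260, 259, 258, 257, 257, 256, 256, 257, 257, 258, 258, 259, 259, 259, 258, 257, 256, 255, 255, 255, 256, 257, 260, 262, 265, 269, 272, 277, 282, 289, 297, 307, 318, 329, 340, 350, 358, 364, 366, 366, 364, 360, 355, 351, 347, 343, 339, 337, 334, 332, 330, 328, 327, 325, 324, 323, 322, 321, 320, 319, 317, 315, 313, 311, 309, 307, 305, 303, 301, 300, 299, 298, 298, 298, 297, 298, 298, 298, 299, 299, 300, 300, 301, 301, 302], "ascent_m": 118, "descent_m": 79, "naismith_min": 67}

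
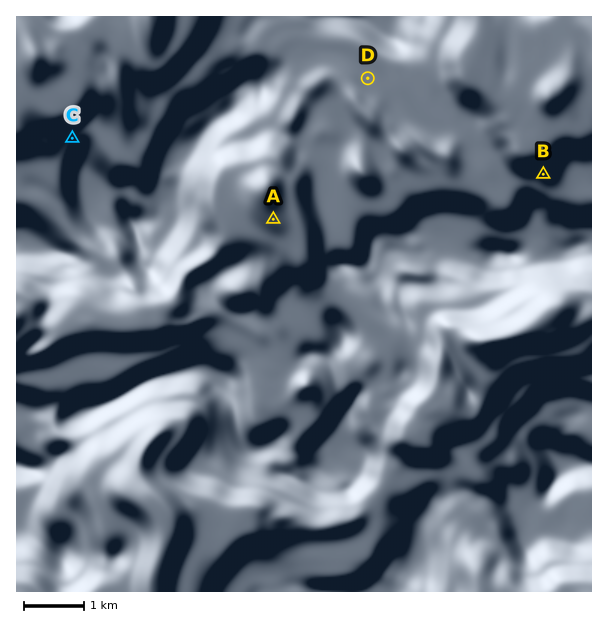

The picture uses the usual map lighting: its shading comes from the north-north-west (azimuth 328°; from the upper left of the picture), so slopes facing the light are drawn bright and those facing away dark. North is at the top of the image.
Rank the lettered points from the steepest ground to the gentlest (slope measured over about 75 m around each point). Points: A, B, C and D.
B C A D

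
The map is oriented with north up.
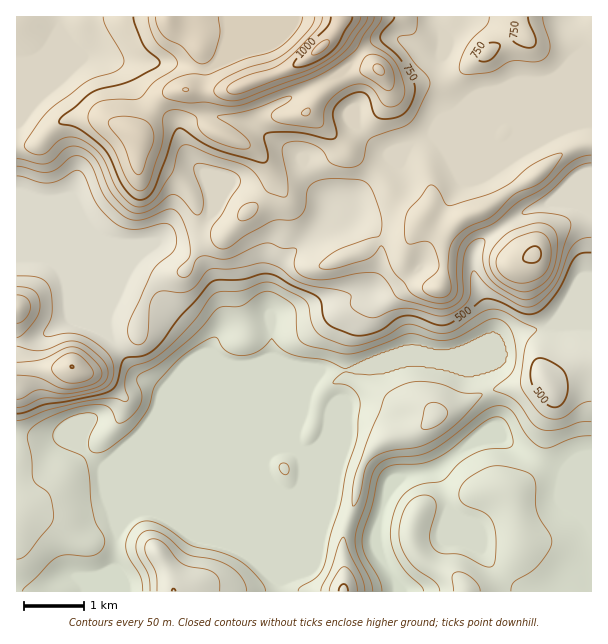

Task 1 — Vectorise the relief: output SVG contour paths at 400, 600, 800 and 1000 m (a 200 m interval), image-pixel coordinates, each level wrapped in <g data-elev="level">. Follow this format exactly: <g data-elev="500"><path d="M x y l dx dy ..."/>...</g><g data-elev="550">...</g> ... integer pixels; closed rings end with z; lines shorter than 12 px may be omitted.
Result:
<g data-elev="400"><path d="M247 591l-1-6-4-7-12-12-15-6-27-6-23-18-7-4-8-2-5 1-4 3-4 6-1 6 2 9 10 20 2 16"/><path d="M365 591l-3-13-11-23-7-18-5 6-7 24-10 18-1 6"/><path d="M480 591l-2-6-5-6-8-5-6-2-4 1-3 3 2 15"/><path d="M17 559l6-1 6-6 21-27 3-7-1-12-2-11-4-4-10-7-3-5-1-21-5-20 1-4 2-5 10-7 16-8 18-6 18-3 15 1 5 5 5 12 3 0 5-1 10-10 6-10 1-9-5-13 2-5 20-11 27-22 14-13 18-21 6-2 18 0 16-12 6-2 6 0 6 2 13 8 5 4 2 6 1 23 5 7 9 4 33 8 18-3 46-17 8 0 21 6 13 0 12-5 26-15 6-1 6 1 7 5 5 8 4 14 0 13-4 13-17 14-1 3 13 5 8 5 6 7 12 17 9 6 13 0 24-8 12 0"/><path d="M353 506l3-2 3-6 6-30 7-9 14-7 31-5 18-8 15-10 12-10 18-21 2-4-20-1-21-9-21-3-16 3-16 9-4 6-28 74-3 15z"/></g><g data-elev="600"><path d="M17 399l6-1 15-8 27 4 28-5 11-6 3-5 1-6-2-7-5-7-13-11-10-5-12 0-25 9-9-1-15-4"/><path d="M17 337l6-3 11-13 5-7 1-9-1-8-4-6-8-3-10-1"/><path d="M17 166l24 6 7 0 9-3 14-12 9-1 6 3 5 6 10 26 6 9 18 17 7 3 8 0 28-11 8 2 4 5 4 8 6 24-1 10-12 12 1 5 4 2 4 0 3-2 7-15 5-4 6 0 14 3 7 0 30-14 11-2 13 5 14 1 1 2-3 12 1 6 4 5 7 4 18 2 35-7 16 0 9 5 11 18 4 3 42 10 12-3 8-7 2-8 0-21 2-16 5-10 9-6 4 1 2 1-2 18 2 12 5 9 8 8 18 10 9 3 9-3 12-9 7-7 5-11 6-25 6-17 0-6-3-4-9-3-18-2-16 1-2-1 0-1 29-21 22-22 9-4 9-2"/></g><g data-elev="800"><path d="M148 17l2 10 5 12 4 6 16 12 2 5 0 4-5 5-19 12-13 15-5 2-19-1-15 2-9 7-4 9 5 11 20 21 16 34 6 6 5 2 6-3 4-8 12-37 1-26 3-4 4-3 9 0 14 4 3 3 3 12 8 8 20 9 18 3 4-1 1-2-2-6-12-11-17-10-2-2 1-1 31-6 41-14 2 2-2 3-18 12-1 3 1 3 4 3 8 2 36 4 3-3 1-15 6-10 15-12 14-4 7 1 6 4 9 13 5 4 6 1 6-2 5-6 2-7-2-9-4-14-8-12-18-12-3-4 1-6 9-12 2-6"/></g><g data-elev="1000"><path d="M331 17l-4 10-27 27-6 8 0 4 5 1 10-2 21-12 8-9 14-27"/></g>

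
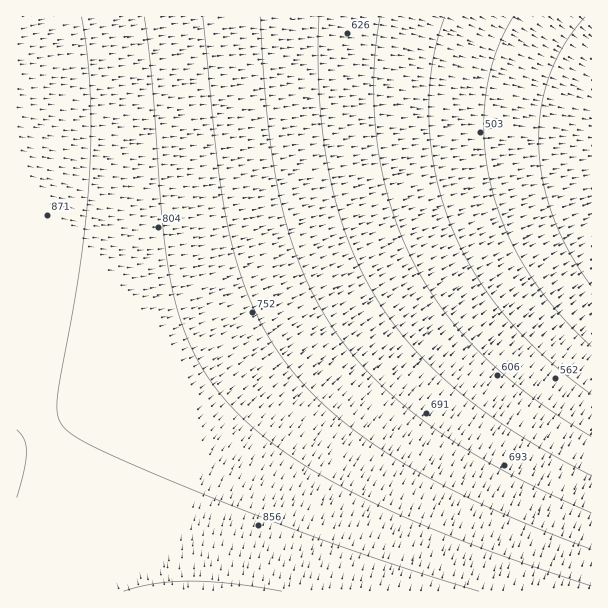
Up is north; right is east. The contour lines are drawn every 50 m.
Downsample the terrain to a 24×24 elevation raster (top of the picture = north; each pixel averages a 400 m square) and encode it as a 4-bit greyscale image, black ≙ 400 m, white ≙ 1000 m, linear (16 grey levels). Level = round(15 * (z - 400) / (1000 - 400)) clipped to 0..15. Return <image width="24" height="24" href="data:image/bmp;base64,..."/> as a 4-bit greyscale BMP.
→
<image width="24" height="24" href="data:image/bmp;base64,Qk2WAQAAAAAAAHYAAAAoAAAAGAAAABgAAAABAAQAAAAAACABAAATCwAAEwsAABAAAAAAAAAAAAAAABEREQAiIiIAMzMzAERERABVVVUAZmZmAHd3dwCIiIgAmZmZAKqqqgC7u7sAzMzMAN3d3QDu7u4A////AMzMzMzMzMzMu7u6qszMzMzMzMu7u6qqmbzMzMzMu7u7qqqZmLvMzMu7u7qqqZmYiLu7u7u7uqqpmYiHd7u7u7u7qqmZmIh3Zru7u7uqqpmYiHdmZbu7u7qqqZmIh3ZlVLu7u6qqmZiHd2ZVRLu7u6qpmYh3dmVUQ7u7uqqpmIh3ZlVEM8u7uqqZmId2ZVRDMsu7uqqZiHdmVUQzIsy7uqqZiHdmVUMyIcy7uqmZiHZlVEMyEcy7uqmYh3ZlVDMiEcy7uqmYh3ZlRDMiEMy7uqmYh3ZVRDMhEMy7uqmYh2ZVRDMhEMzLuqmYh2ZVRDIhEMzLuqmYd2ZVRDMhEMy7uqmId2ZVRDMiEcy7uqmId2ZVRDMiEcy7qpmId2ZVRDMiIQ=="/>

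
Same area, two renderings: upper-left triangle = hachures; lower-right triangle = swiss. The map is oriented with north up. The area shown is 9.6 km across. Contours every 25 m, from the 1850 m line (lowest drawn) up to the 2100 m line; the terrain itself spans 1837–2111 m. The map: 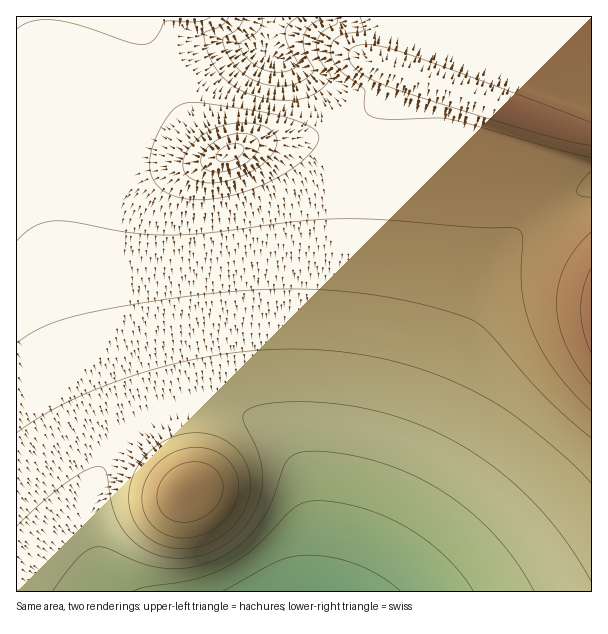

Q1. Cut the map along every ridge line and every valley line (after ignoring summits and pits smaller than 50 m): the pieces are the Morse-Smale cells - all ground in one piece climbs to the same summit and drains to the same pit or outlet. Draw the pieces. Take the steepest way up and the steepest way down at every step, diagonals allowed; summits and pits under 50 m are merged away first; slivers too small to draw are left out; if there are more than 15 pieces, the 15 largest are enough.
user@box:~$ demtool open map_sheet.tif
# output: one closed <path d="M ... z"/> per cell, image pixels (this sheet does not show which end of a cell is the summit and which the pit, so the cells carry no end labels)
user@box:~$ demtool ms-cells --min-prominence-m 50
<path d="M591 16l-165 0-17 55-5 2-9-3-15 31-21 19-33 14-72 10-30 12-8-2-14-13-32-45-18-36-12-44-124 1 1 575 103-1-5-3-13-19-12-36 0-29 7-27 17-27 17-17 27-17 31-8 30 0 27 7 23 13 19 19 12 20 10 34 0 90 42 0 74-171 30-75 12-36 14-33 17-24 28-28 27-19 38-19z"/><path d="M591 187l-37 18-27 19-28 28-17 24-14 33-12 36-30 75-74 170 1 2 239-1z"/><path d="M219 408l-30 0-31 8-27 17-17 17-11 15-12 32-1 36 7 27 9 16 11 14 193 1 2-78-5-25-7-21-12-20-25-23-17-9z"/><path d="M425 16l-284 0-1 2 12 42 18 36 32 45 14 13 8 2 30-12 72-10 33-14 21-19 15-31 9 3 5-2 17-50z"/>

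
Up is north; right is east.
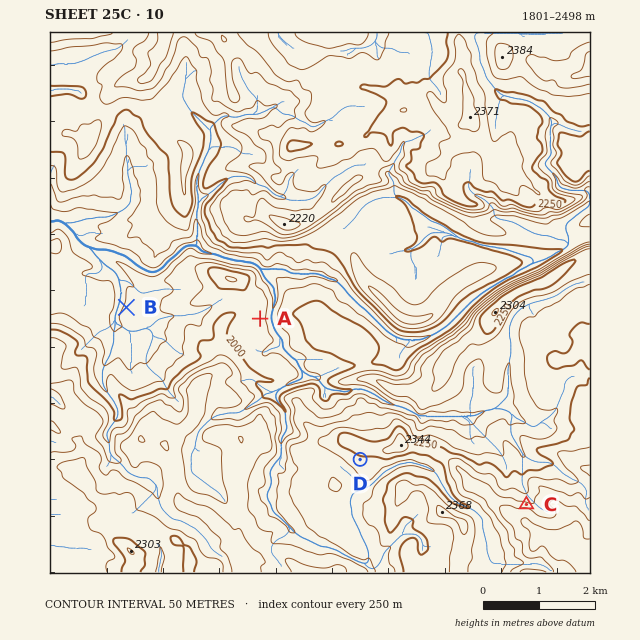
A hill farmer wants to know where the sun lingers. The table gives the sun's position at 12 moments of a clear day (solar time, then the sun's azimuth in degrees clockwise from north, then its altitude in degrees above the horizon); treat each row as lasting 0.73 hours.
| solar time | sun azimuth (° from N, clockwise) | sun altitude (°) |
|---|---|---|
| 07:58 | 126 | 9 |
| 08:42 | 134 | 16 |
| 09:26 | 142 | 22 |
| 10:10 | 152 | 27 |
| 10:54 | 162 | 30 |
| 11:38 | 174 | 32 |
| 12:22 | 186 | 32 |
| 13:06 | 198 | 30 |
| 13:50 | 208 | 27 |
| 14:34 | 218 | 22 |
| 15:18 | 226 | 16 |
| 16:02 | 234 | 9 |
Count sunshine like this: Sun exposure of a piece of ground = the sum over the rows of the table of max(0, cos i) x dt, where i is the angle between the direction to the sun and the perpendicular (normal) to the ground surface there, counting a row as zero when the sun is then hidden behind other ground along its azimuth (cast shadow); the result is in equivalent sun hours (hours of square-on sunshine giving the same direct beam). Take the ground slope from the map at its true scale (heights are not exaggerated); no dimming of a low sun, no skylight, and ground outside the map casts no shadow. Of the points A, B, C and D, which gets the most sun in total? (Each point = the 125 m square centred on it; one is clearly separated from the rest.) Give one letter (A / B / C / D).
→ D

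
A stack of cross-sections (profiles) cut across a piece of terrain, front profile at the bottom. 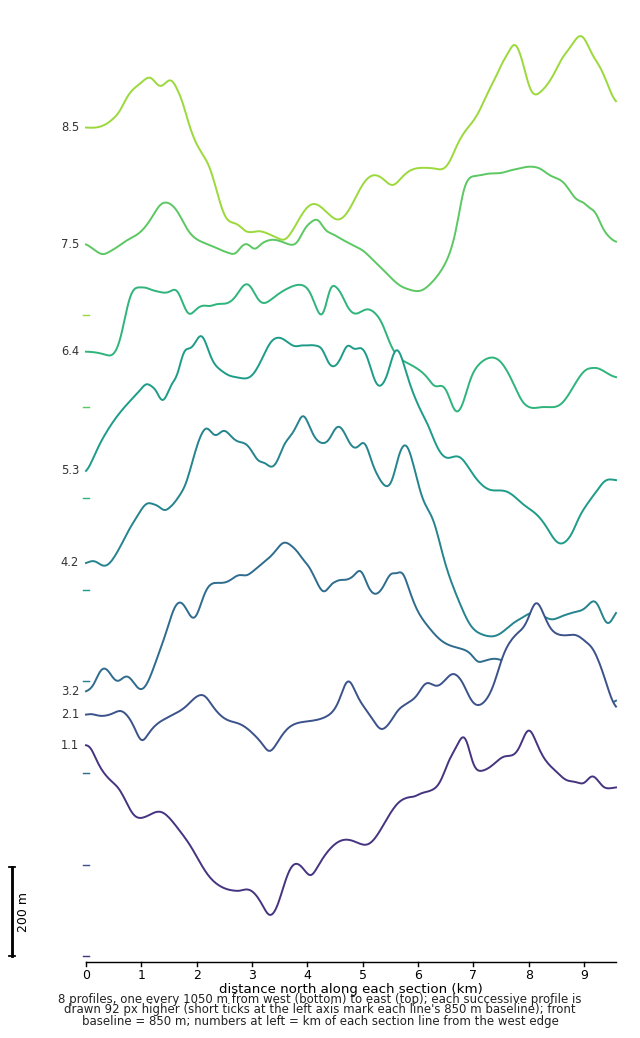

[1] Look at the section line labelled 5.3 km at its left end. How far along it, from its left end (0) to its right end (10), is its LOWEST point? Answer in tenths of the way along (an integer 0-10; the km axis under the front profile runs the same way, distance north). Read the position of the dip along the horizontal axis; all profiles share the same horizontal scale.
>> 9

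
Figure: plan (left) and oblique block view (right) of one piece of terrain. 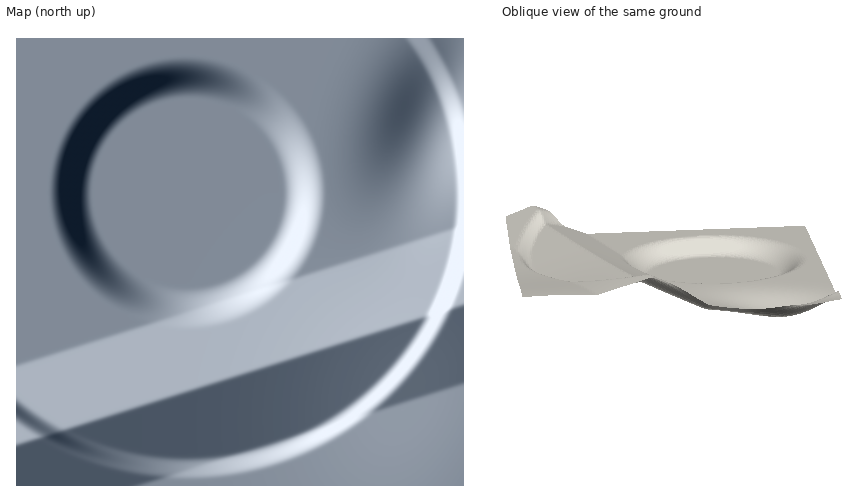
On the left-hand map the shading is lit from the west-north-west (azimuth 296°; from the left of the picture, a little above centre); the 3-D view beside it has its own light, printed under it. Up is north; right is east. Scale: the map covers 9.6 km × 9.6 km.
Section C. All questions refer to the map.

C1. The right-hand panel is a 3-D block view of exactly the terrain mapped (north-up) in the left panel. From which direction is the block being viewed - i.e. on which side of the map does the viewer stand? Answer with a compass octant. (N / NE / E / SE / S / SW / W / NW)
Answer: E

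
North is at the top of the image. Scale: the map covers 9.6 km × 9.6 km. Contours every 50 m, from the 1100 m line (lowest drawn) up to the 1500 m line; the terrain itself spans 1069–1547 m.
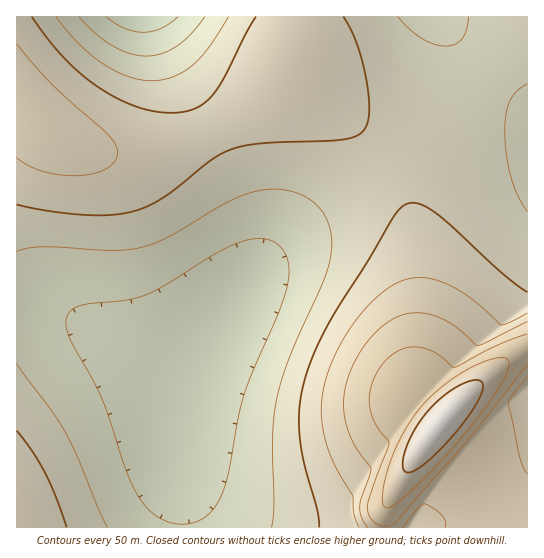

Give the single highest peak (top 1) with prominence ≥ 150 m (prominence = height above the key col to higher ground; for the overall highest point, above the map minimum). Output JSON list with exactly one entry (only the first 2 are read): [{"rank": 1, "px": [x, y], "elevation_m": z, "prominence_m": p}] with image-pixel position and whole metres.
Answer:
[{"rank": 1, "px": [441, 423], "elevation_m": 1547, "prominence_m": 478}]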